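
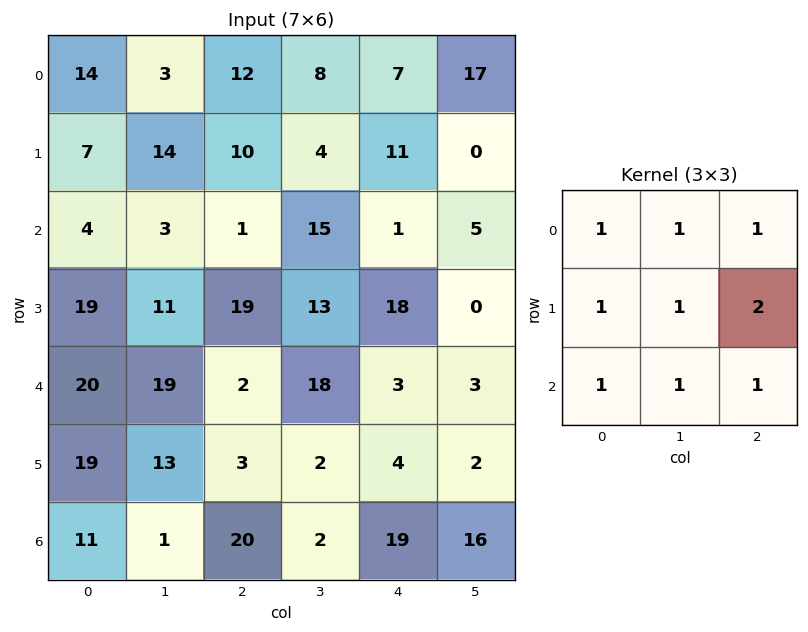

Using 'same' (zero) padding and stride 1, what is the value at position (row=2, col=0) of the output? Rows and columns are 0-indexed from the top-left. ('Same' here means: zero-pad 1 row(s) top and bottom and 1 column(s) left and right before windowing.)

The receptive field on the zero-padded input at this output position is [0 7 14 / 0 4 3 / 0 19 11]. Elementwise product with the kernel and sum: 0·1 + 7·1 + 14·1 + 0·1 + 4·1 + 3·2 + 0·1 + 19·1 + 11·1.

61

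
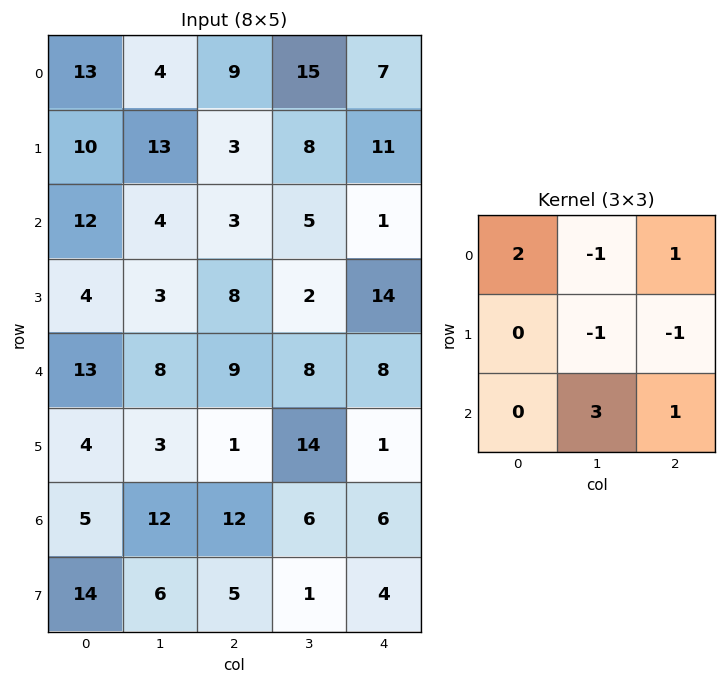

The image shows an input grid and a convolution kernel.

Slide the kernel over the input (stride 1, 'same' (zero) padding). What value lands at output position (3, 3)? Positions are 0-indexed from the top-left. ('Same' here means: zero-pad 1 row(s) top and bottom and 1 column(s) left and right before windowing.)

The receptive field on the zero-padded input at this output position is [3 5 1 / 8 2 14 / 9 8 8]. Elementwise product with the kernel and sum: 3·2 + 5·-1 + 1·1 + 2·-1 + 14·-1 + 8·3 + 8·1.

18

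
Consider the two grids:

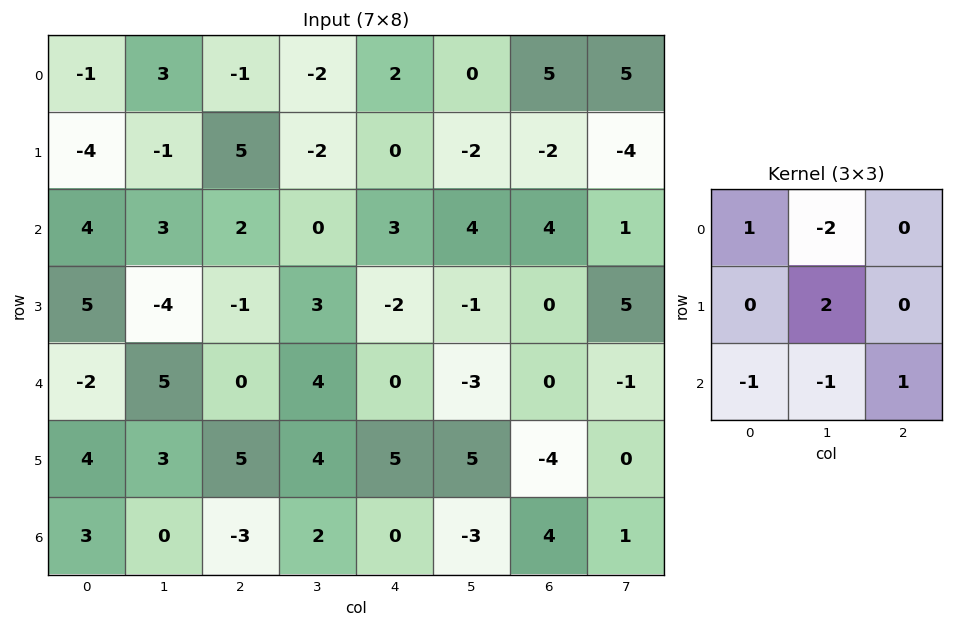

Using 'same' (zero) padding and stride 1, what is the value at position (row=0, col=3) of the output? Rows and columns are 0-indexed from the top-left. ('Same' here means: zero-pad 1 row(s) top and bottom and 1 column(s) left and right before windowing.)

-7

The receptive field on the zero-padded input at this output position is [0 0 0 / -1 -2 2 / 5 -2 0]. Elementwise product with the kernel and sum: 0·1 + 0·-2 + -2·2 + 5·-1 + -2·-1 + 0·1.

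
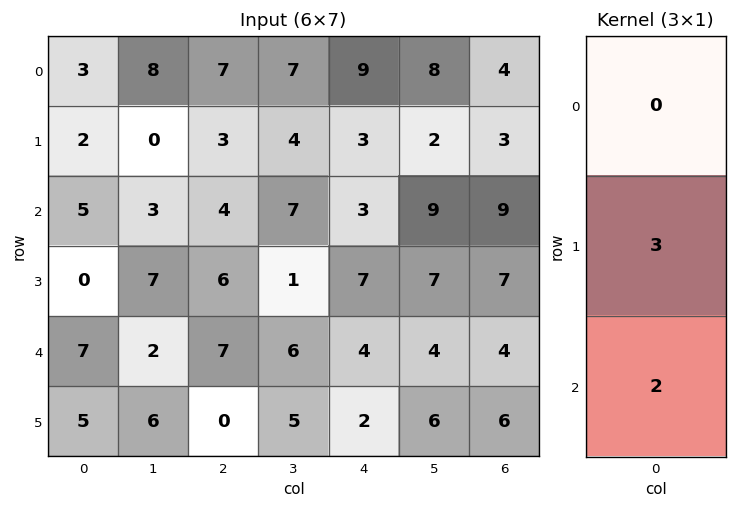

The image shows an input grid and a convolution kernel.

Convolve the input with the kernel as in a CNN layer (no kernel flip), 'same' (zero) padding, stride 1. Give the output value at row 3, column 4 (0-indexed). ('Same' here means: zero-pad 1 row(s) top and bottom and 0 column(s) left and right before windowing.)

29

The receptive field on the zero-padded input at this output position is [3 / 7 / 4]. Elementwise product with the kernel and sum: 7·3 + 4·2.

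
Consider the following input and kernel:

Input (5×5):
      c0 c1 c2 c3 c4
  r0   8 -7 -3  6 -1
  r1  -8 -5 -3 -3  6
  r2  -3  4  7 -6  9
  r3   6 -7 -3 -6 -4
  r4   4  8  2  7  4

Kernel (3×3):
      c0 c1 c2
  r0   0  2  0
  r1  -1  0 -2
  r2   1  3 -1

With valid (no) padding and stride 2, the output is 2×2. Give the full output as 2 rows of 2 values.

2 -17
34 18

Output[0,0]: The receptive field on the input at this output position is [8 -7 -3 / -8 -5 -3 / -3 4 7]. Elementwise product with the kernel and sum: -7·2 + -8·-1 + -3·-2 + -3·1 + 4·3 + 7·-1.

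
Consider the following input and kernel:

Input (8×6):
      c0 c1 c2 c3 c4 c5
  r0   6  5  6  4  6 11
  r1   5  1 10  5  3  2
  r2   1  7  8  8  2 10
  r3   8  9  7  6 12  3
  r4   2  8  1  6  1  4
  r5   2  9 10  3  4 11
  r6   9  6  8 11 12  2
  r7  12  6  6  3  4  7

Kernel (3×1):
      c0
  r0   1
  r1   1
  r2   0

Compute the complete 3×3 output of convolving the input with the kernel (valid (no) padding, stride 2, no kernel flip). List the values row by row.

Output[0,0]: The receptive field on the input at this output position is [6 / 5 / 1]. Elementwise product with the kernel and sum: 6·1 + 5·1.
Output[0,1]: The receptive field on the input at this output position is [6 / 10 / 8]. Elementwise product with the kernel and sum: 6·1 + 10·1.

11 16 9
9 15 14
4 11 5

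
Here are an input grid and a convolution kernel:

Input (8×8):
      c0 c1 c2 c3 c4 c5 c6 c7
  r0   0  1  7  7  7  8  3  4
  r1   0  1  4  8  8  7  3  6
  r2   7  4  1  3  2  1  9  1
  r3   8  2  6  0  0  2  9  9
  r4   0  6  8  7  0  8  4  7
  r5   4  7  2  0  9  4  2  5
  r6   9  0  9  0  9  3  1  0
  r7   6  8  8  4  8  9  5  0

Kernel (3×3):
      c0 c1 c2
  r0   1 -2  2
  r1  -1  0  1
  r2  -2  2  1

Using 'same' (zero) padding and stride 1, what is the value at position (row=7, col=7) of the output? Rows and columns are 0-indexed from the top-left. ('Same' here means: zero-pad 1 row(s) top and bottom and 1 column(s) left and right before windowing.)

-4

The receptive field on the zero-padded input at this output position is [1 0 0 / 5 0 0 / 0 0 0]. Elementwise product with the kernel and sum: 1·1 + 0·-2 + 0·2 + 5·-1 + 0·1 + 0·-2 + 0·2 + 0·1.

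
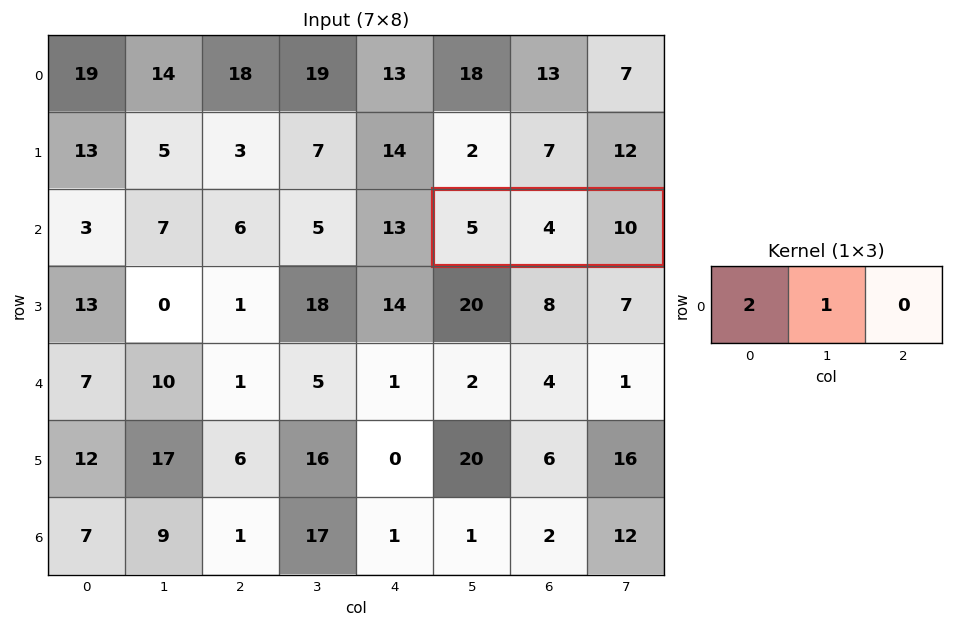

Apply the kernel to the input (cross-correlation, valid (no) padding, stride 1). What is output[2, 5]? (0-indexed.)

The receptive field on the input at this output position is [5 4 10]. Elementwise product with the kernel and sum: 5·2 + 4·1.

14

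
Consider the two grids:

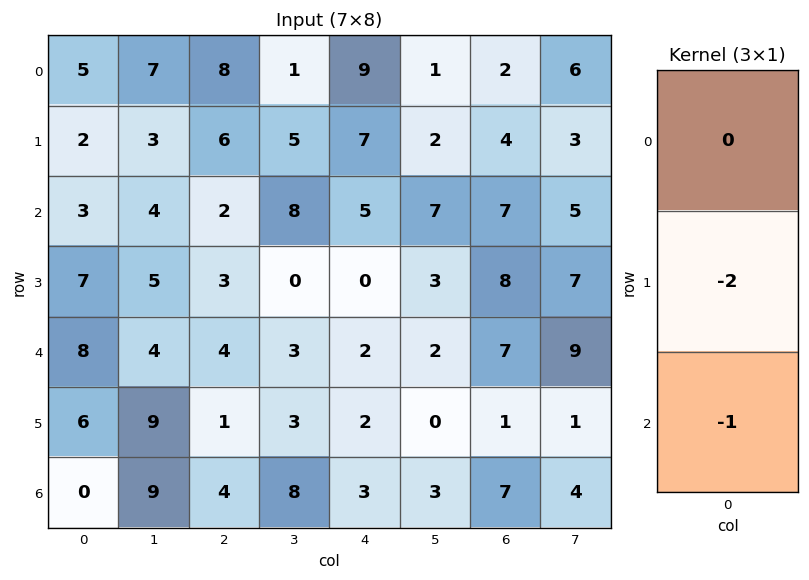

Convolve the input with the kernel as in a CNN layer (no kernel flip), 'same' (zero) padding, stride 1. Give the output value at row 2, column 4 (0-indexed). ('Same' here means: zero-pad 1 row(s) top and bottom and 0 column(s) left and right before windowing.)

-10

The receptive field on the zero-padded input at this output position is [7 / 5 / 0]. Elementwise product with the kernel and sum: 5·-2 + 0·-1.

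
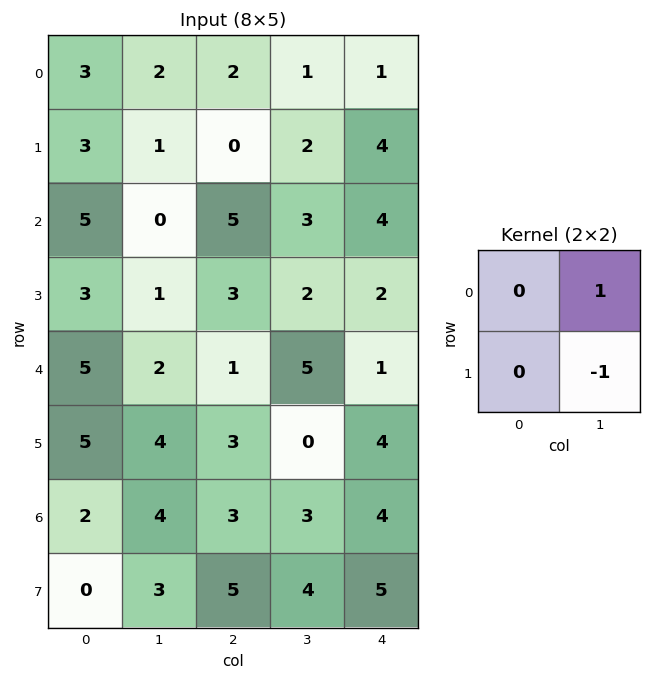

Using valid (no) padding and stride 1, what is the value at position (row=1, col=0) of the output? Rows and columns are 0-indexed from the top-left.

1

The receptive field on the input at this output position is [3 1 / 5 0]. Elementwise product with the kernel and sum: 1·1 + 0·-1.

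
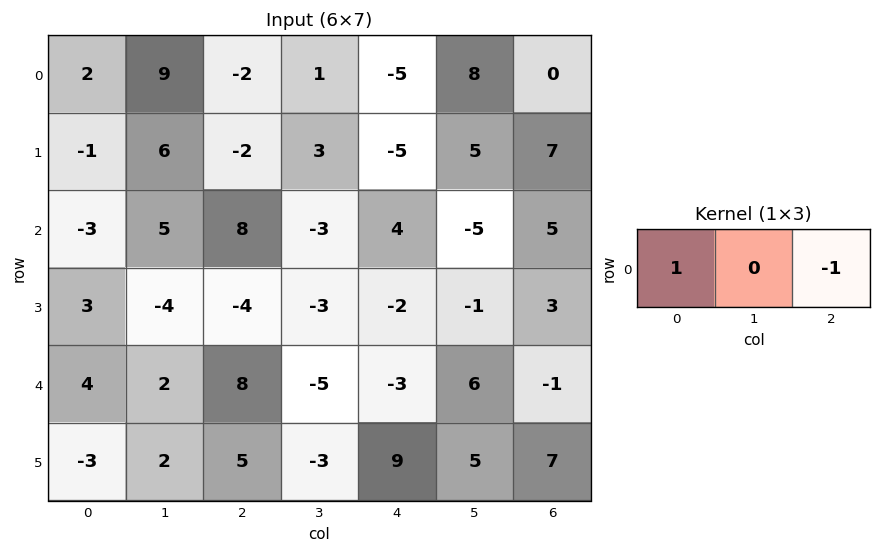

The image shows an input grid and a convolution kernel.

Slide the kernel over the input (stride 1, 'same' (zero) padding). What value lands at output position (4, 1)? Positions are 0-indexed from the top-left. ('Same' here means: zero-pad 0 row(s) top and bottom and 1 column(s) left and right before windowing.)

-4

The receptive field on the zero-padded input at this output position is [4 2 8]. Elementwise product with the kernel and sum: 4·1 + 8·-1.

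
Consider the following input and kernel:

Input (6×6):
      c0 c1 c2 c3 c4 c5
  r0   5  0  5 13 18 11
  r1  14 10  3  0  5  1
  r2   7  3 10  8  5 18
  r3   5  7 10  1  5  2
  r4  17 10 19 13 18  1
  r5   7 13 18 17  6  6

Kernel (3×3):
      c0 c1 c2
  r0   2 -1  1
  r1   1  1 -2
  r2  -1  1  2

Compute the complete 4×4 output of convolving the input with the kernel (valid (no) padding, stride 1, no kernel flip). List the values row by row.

49 44 16 55
33 19 20 -19
44 54 48 38
44 47 31 29

Output[0,0]: The receptive field on the input at this output position is [5 0 5 / 14 10 3 / 7 3 10]. Elementwise product with the kernel and sum: 5·2 + 0·-1 + 5·1 + 14·1 + 10·1 + 3·-2 + 7·-1 + 3·1 + 10·2.
Output[0,1]: The receptive field on the input at this output position is [0 5 13 / 10 3 0 / 3 10 8]. Elementwise product with the kernel and sum: 0·2 + 5·-1 + 13·1 + 10·1 + 3·1 + 0·-2 + 3·-1 + 10·1 + 8·2.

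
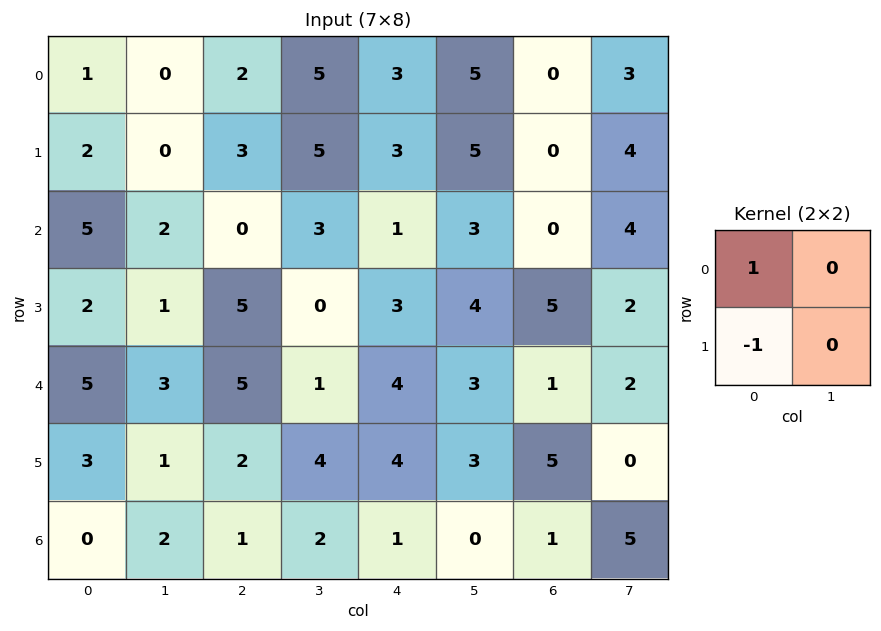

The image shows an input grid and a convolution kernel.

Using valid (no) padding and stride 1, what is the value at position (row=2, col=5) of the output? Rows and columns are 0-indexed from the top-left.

The receptive field on the input at this output position is [3 0 / 4 5]. Elementwise product with the kernel and sum: 3·1 + 4·-1.

-1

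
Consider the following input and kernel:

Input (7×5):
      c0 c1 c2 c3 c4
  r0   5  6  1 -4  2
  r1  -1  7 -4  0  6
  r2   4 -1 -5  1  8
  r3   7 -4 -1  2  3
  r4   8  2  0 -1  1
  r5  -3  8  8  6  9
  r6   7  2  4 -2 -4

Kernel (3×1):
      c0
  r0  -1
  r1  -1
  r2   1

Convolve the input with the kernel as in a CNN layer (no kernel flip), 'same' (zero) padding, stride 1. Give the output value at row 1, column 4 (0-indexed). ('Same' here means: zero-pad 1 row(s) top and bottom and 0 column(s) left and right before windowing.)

The receptive field on the zero-padded input at this output position is [2 / 6 / 8]. Elementwise product with the kernel and sum: 2·-1 + 6·-1 + 8·1.

0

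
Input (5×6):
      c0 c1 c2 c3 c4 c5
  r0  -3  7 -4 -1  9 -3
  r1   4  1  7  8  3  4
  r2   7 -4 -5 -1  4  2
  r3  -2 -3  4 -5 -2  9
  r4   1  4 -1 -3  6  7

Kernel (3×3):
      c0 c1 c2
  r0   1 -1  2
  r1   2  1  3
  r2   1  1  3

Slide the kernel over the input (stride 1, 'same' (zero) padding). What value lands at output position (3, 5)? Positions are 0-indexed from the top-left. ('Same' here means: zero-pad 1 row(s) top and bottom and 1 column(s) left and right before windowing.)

20

The receptive field on the zero-padded input at this output position is [4 2 0 / -2 9 0 / 6 7 0]. Elementwise product with the kernel and sum: 4·1 + 2·-1 + 0·2 + -2·2 + 9·1 + 0·3 + 6·1 + 7·1 + 0·3.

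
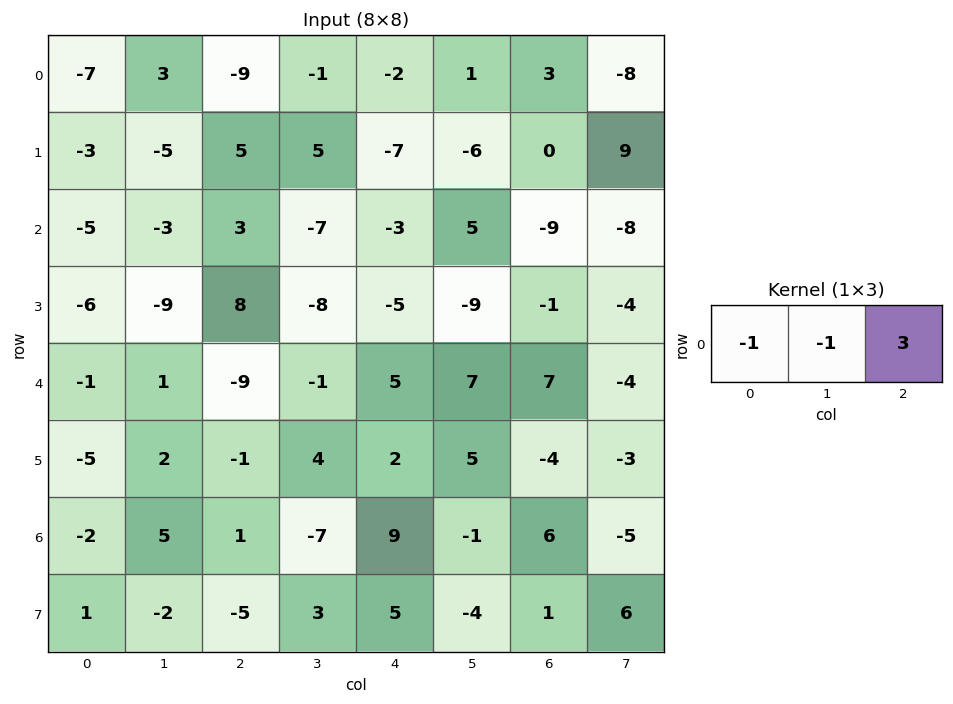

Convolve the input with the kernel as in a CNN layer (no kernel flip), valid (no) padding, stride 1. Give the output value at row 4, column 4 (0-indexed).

The receptive field on the input at this output position is [5 7 7]. Elementwise product with the kernel and sum: 5·-1 + 7·-1 + 7·3.

9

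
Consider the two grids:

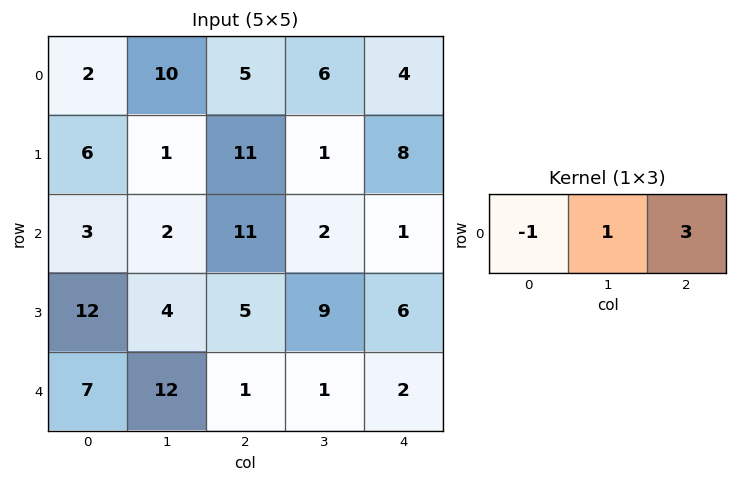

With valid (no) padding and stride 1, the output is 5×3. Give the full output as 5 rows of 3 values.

23 13 13
28 13 14
32 15 -6
7 28 22
8 -8 6

Output[0,0]: The receptive field on the input at this output position is [2 10 5]. Elementwise product with the kernel and sum: 2·-1 + 10·1 + 5·3.
Output[0,1]: The receptive field on the input at this output position is [10 5 6]. Elementwise product with the kernel and sum: 10·-1 + 5·1 + 6·3.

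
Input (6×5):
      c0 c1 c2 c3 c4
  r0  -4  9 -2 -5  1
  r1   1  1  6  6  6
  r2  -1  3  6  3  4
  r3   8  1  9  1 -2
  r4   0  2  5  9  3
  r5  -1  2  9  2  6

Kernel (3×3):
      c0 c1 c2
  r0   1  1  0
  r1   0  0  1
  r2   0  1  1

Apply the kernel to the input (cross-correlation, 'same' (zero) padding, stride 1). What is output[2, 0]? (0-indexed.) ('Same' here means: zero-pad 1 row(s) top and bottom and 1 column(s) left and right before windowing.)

The receptive field on the zero-padded input at this output position is [0 1 1 / 0 -1 3 / 0 8 1]. Elementwise product with the kernel and sum: 0·1 + 1·1 + 3·1 + 8·1 + 1·1.

13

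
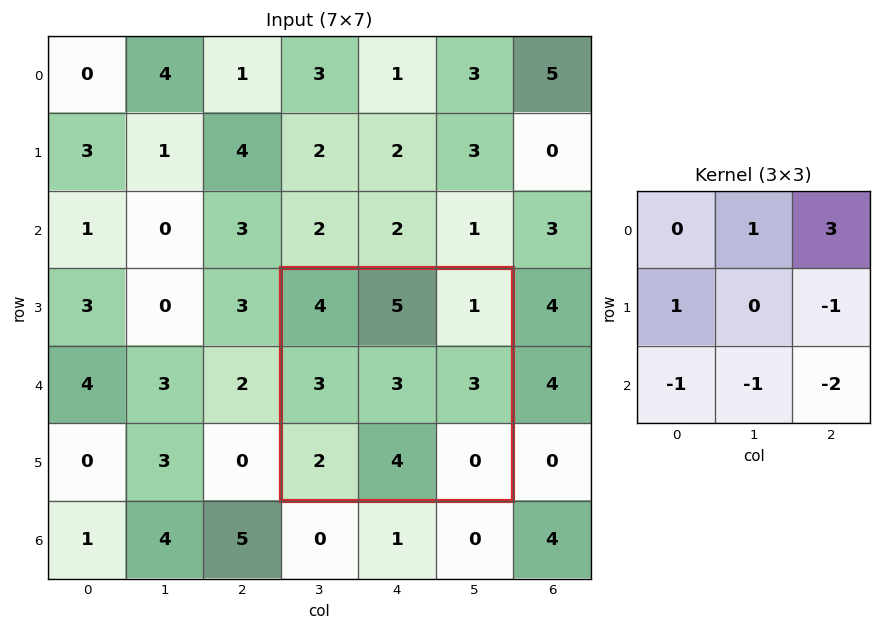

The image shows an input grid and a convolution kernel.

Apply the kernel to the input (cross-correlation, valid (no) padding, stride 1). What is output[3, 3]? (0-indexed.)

The receptive field on the input at this output position is [4 5 1 / 3 3 3 / 2 4 0]. Elementwise product with the kernel and sum: 5·1 + 1·3 + 3·1 + 3·-1 + 2·-1 + 4·-1 + 0·-2.

2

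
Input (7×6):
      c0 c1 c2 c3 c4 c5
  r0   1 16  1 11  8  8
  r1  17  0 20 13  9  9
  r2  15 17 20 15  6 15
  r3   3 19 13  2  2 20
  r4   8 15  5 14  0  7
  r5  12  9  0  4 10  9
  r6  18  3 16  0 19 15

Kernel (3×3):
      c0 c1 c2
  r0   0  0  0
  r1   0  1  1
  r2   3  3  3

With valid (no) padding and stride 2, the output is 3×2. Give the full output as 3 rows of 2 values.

Output[0,0]: The receptive field on the input at this output position is [1 16 1 / 17 0 20 / 15 17 20]. Elementwise product with the kernel and sum: 0·1 + 20·1 + 15·3 + 17·3 + 20·3.

176 145
116 61
120 119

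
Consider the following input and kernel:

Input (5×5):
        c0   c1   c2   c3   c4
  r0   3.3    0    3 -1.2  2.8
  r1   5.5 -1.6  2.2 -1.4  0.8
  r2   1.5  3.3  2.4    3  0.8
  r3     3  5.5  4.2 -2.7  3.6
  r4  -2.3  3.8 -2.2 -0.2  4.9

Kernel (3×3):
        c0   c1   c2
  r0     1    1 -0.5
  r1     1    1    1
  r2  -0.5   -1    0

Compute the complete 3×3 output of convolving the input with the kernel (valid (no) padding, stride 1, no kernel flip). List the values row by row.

3.85 -1.25 -2.2
3 3.05 7.2
13.65 11.5 11.4

Output[0,0]: The receptive field on the input at this output position is [3.3 0 3 / 5.5 -1.6 2.2 / 1.5 3.3 2.4]. Elementwise product with the kernel and sum: 3.3·1 + 0·1 + 3·-0.5 + 5.5·1 + -1.6·1 + 2.2·1 + 1.5·-0.5 + 3.3·-1.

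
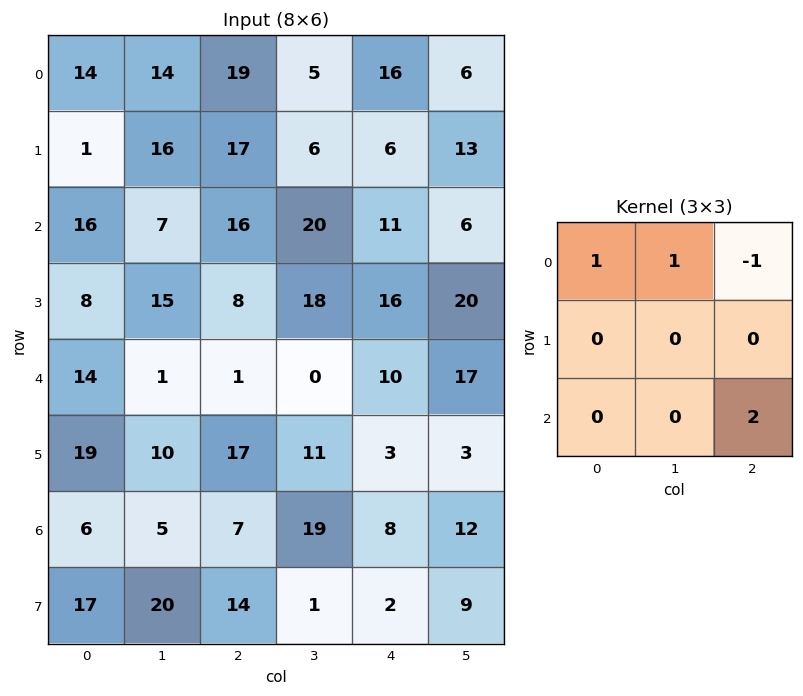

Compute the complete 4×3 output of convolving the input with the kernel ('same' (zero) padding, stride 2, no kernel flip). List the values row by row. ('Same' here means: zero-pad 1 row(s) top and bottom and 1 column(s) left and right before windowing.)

32 12 26
15 63 39
13 27 20
49 18 29

Output[0,0]: The receptive field on the zero-padded input at this output position is [0 0 0 / 0 14 14 / 0 1 16]. Elementwise product with the kernel and sum: 0·1 + 0·1 + 0·-1 + 16·2.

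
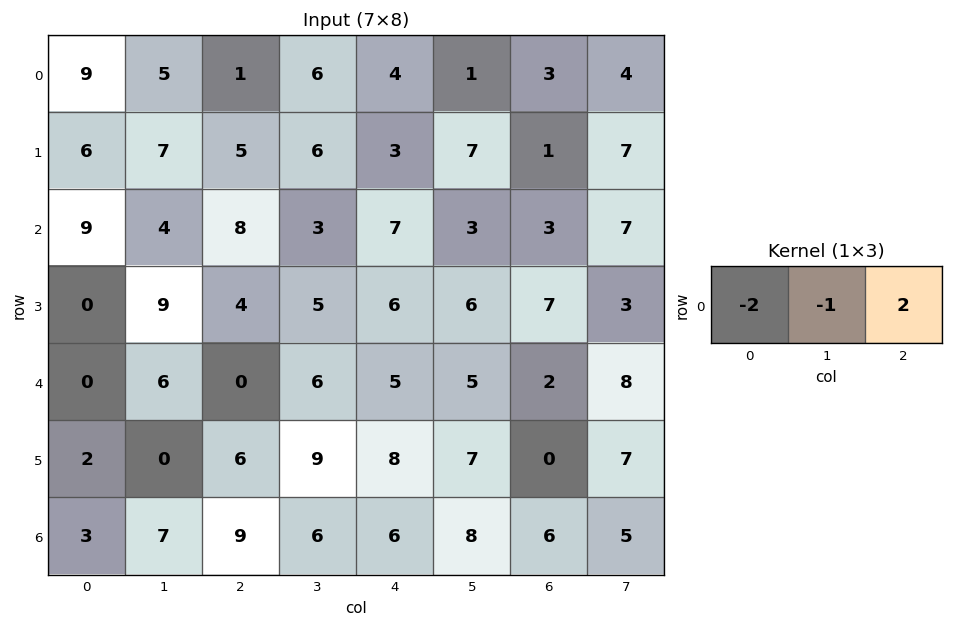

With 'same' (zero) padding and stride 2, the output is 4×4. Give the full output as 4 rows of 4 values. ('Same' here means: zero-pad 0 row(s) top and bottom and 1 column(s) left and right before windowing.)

1 1 -14 3
-1 -10 -7 5
12 0 -7 4
11 -11 -2 -12

Output[0,0]: The receptive field on the zero-padded input at this output position is [0 9 5]. Elementwise product with the kernel and sum: 0·-2 + 9·-1 + 5·2.
Output[0,1]: The receptive field on the zero-padded input at this output position is [5 1 6]. Elementwise product with the kernel and sum: 5·-2 + 1·-1 + 6·2.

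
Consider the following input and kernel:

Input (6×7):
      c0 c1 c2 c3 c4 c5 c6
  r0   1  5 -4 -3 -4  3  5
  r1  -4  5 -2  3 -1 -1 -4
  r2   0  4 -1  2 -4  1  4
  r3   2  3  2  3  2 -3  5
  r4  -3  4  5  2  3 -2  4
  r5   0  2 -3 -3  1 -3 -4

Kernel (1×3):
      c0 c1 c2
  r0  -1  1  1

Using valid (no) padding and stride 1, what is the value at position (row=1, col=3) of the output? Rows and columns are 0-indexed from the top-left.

-5

The receptive field on the input at this output position is [3 -1 -1]. Elementwise product with the kernel and sum: 3·-1 + -1·1 + -1·1.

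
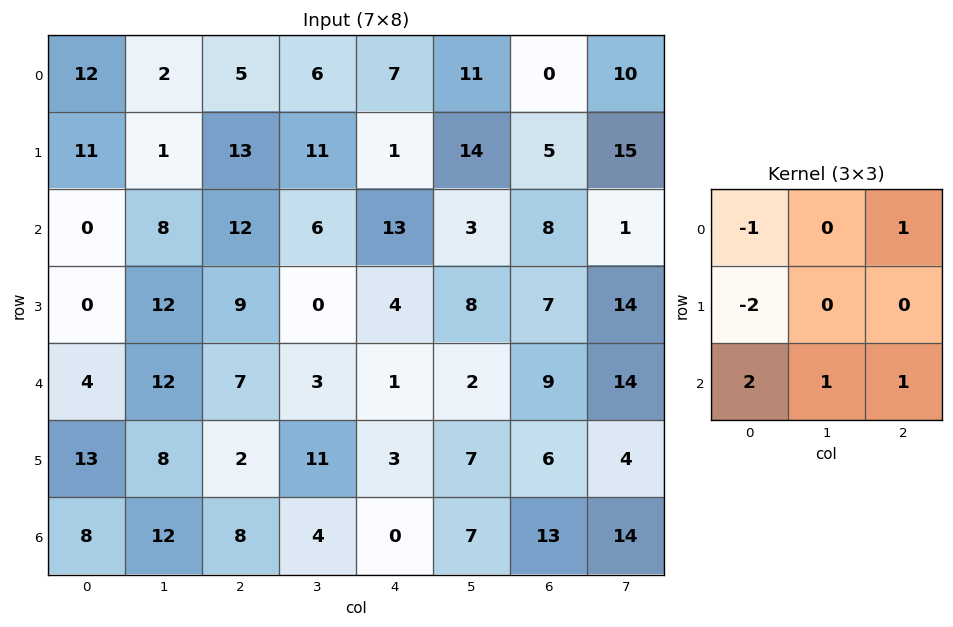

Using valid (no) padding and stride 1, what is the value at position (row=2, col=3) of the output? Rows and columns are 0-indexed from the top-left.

The receptive field on the input at this output position is [6 13 3 / 0 4 8 / 3 1 2]. Elementwise product with the kernel and sum: 6·-1 + 3·1 + 0·-2 + 3·2 + 1·1 + 2·1.

6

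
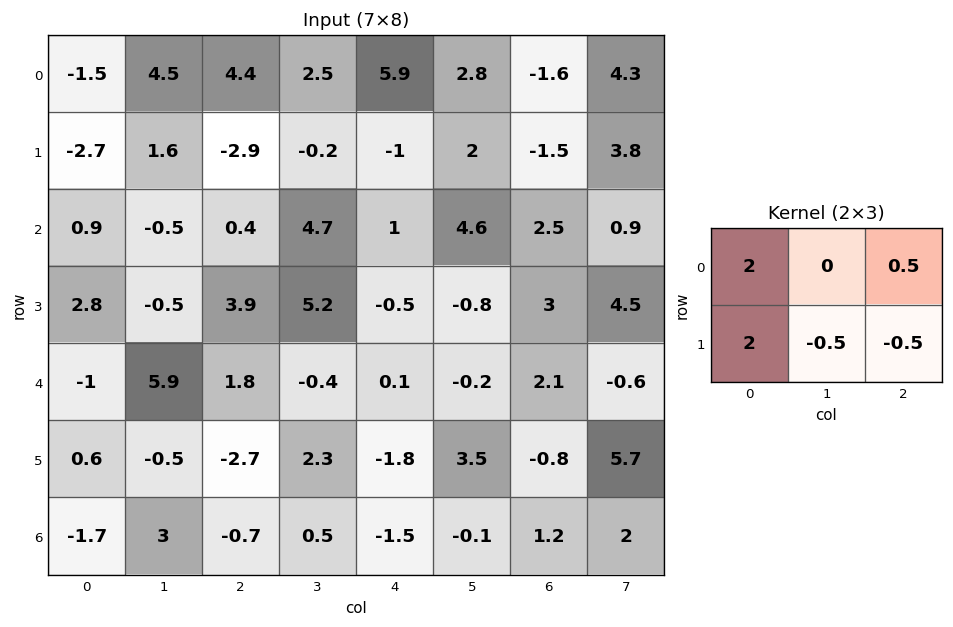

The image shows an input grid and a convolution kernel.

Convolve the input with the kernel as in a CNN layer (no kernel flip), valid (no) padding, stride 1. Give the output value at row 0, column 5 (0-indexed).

The receptive field on the input at this output position is [2.8 -1.6 4.3 / 2 -1.5 3.8]. Elementwise product with the kernel and sum: 2.8·2 + 4.3·0.5 + 2·2 + -1.5·-0.5 + 3.8·-0.5.

10.6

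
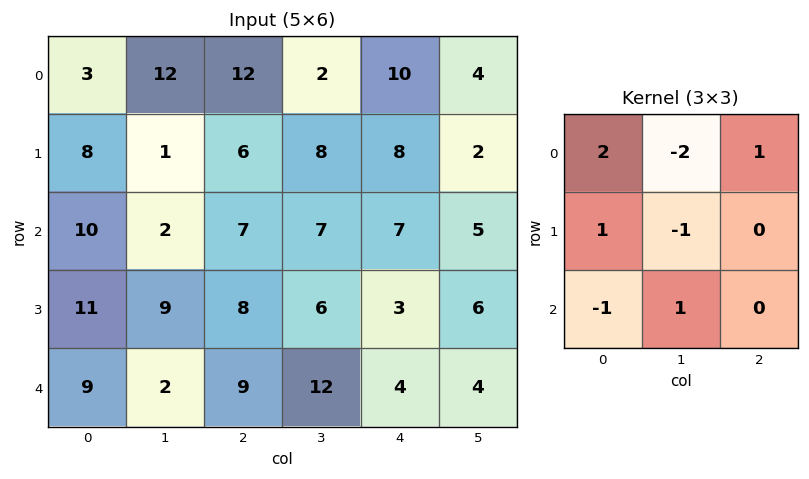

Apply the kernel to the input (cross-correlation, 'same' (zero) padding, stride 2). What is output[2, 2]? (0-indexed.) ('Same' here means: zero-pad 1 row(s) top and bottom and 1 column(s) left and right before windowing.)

20

The receptive field on the zero-padded input at this output position is [6 3 6 / 12 4 4 / 0 0 0]. Elementwise product with the kernel and sum: 6·2 + 3·-2 + 6·1 + 12·1 + 4·-1 + 0·-1 + 0·1.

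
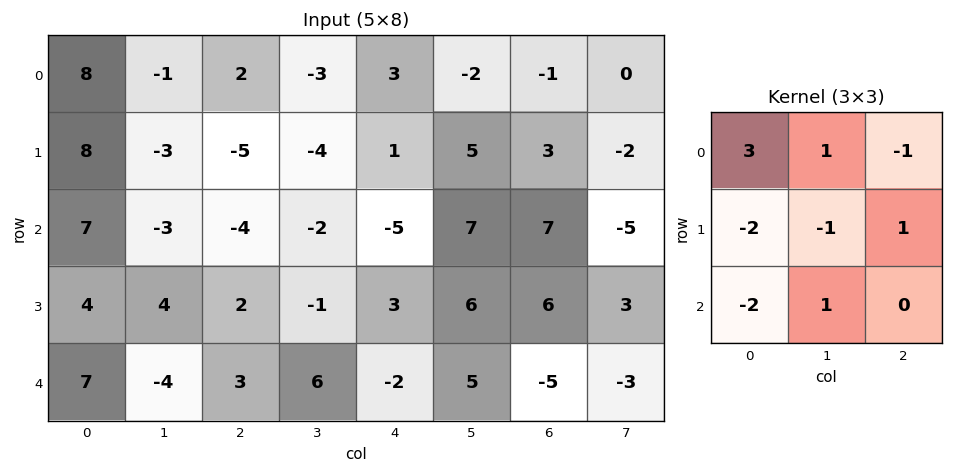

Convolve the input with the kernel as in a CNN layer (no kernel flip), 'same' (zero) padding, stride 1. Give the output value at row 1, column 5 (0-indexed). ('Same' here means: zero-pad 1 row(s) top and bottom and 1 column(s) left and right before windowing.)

21

The receptive field on the zero-padded input at this output position is [3 -2 -1 / 1 5 3 / -5 7 7]. Elementwise product with the kernel and sum: 3·3 + -2·1 + -1·-1 + 1·-2 + 5·-1 + 3·1 + -5·-2 + 7·1.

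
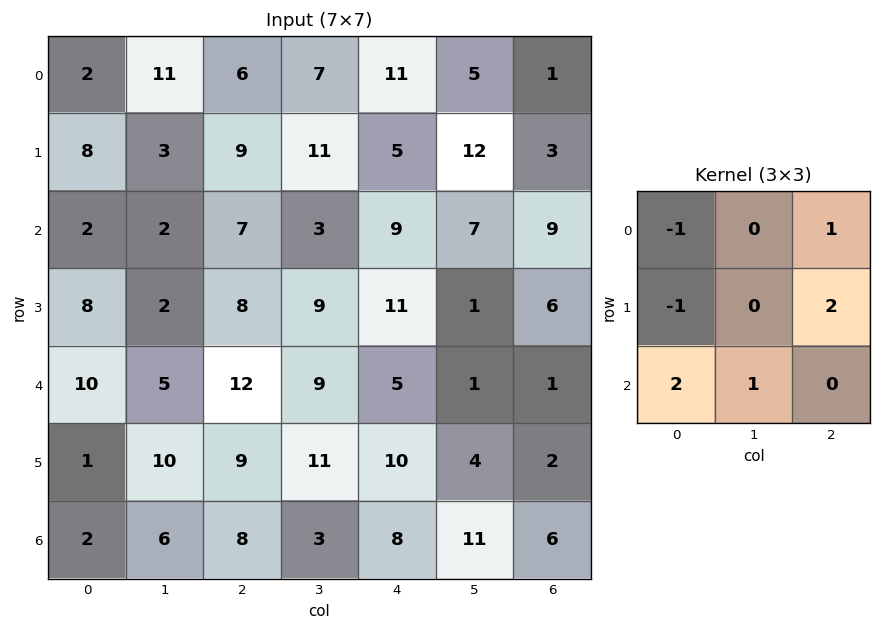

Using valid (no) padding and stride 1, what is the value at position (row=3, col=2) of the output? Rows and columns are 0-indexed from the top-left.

30

The receptive field on the input at this output position is [8 9 11 / 12 9 5 / 9 11 10]. Elementwise product with the kernel and sum: 8·-1 + 11·1 + 12·-1 + 5·2 + 9·2 + 11·1.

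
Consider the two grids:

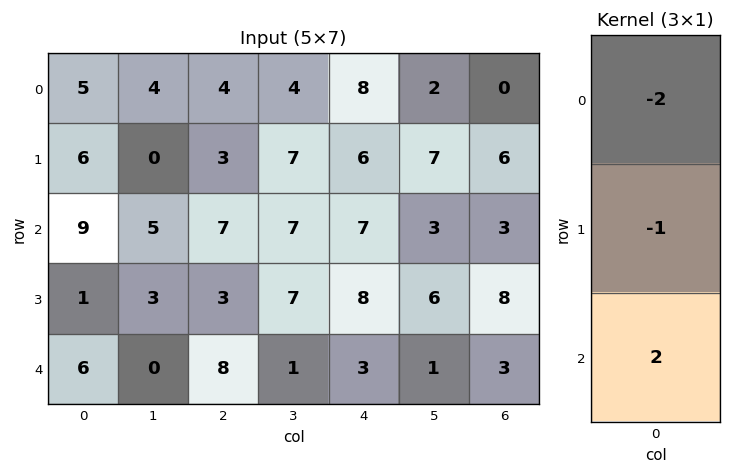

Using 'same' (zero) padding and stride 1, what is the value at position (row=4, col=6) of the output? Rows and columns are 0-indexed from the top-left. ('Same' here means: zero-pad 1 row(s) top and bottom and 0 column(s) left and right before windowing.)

-19

The receptive field on the zero-padded input at this output position is [8 / 3 / 0]. Elementwise product with the kernel and sum: 8·-2 + 3·-1 + 0·2.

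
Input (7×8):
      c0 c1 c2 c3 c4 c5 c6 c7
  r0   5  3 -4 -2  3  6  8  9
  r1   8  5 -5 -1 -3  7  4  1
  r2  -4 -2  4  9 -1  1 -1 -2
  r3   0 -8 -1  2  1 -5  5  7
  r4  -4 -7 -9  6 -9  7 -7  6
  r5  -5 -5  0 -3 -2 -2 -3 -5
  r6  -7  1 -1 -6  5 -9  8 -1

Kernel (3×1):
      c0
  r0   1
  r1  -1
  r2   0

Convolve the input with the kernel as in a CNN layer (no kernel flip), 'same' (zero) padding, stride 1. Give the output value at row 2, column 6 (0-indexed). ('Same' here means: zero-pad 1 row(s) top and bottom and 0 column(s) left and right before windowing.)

The receptive field on the zero-padded input at this output position is [4 / -1 / 5]. Elementwise product with the kernel and sum: 4·1 + -1·-1.

5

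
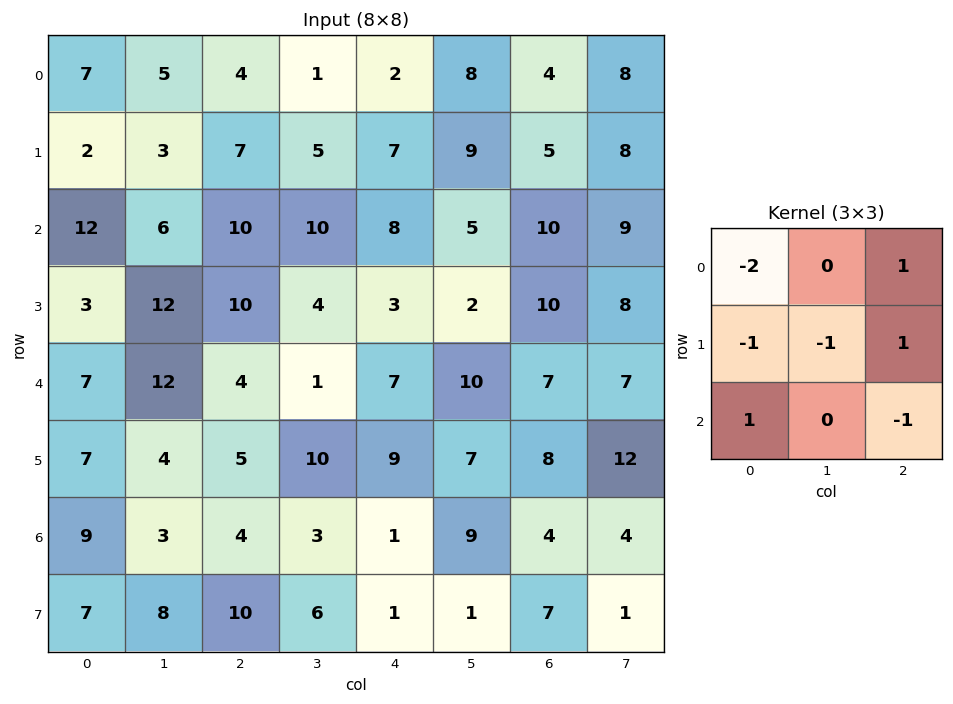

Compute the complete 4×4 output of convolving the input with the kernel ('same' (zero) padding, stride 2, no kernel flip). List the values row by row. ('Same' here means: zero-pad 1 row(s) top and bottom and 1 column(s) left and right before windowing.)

-5 -10 1 -3
-15 1 -12 -22
13 -41 -1 -11
-10 0 -3 -11

Output[0,0]: The receptive field on the zero-padded input at this output position is [0 0 0 / 0 7 5 / 0 2 3]. Elementwise product with the kernel and sum: 0·-2 + 0·1 + 0·-1 + 7·-1 + 5·1 + 0·1 + 3·-1.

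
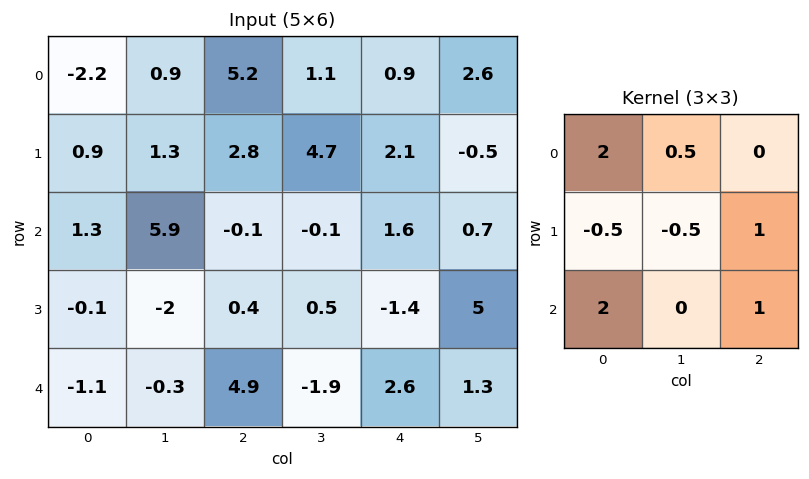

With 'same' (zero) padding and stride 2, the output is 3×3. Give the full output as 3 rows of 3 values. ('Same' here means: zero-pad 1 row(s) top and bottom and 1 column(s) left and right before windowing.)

Output[0,0]: The receptive field on the zero-padded input at this output position is [0 0 0 / 0 -2.2 0.9 / 0 0.9 1.3]. Elementwise product with the kernel and sum: 0·2 + 0·0.5 + 0·-0.5 + -2.2·-0.5 + 0.9·1 + 0·2 + 1.3·1.
Output[0,1]: The receptive field on the zero-padded input at this output position is [0 0 0 / 0.9 5.2 1.1 / 1.3 2.8 4.7]. Elementwise product with the kernel and sum: 0·2 + 0·0.5 + 0.9·-0.5 + 5.2·-0.5 + 1.1·1 + 1.3·2 + 4.7·1.

3.3 5.35 10.5
3.7 -2.5 16.4
0.2 -8 1.25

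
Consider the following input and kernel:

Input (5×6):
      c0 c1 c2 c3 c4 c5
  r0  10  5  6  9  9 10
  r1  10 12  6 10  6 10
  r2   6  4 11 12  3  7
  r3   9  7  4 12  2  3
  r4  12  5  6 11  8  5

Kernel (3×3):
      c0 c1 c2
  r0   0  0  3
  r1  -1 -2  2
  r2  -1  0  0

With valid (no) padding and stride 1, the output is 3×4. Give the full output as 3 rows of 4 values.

Output[0,0]: The receptive field on the input at this output position is [10 5 6 / 10 12 6 / 6 4 11]. Elementwise product with the kernel and sum: 6·3 + 10·-1 + 12·-2 + 6·2 + 6·-1.

-10 19 2 16
17 21 -15 14
6 40 -21 0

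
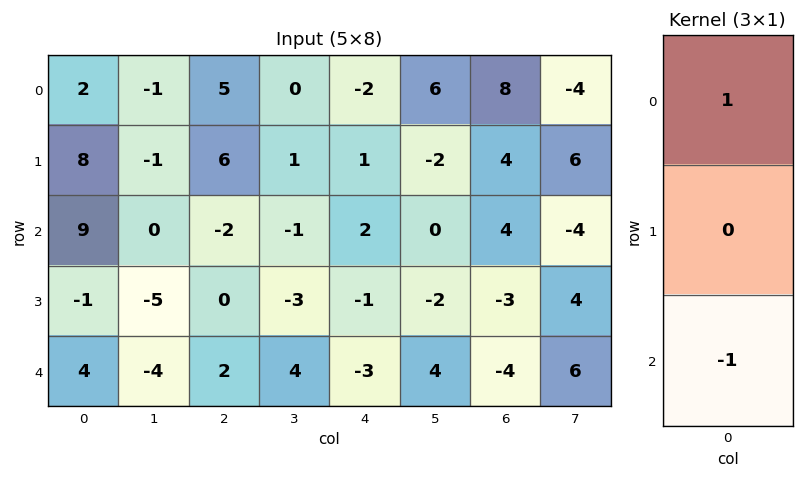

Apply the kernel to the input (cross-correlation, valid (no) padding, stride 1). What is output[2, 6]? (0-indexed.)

8

The receptive field on the input at this output position is [4 / -3 / -4]. Elementwise product with the kernel and sum: 4·1 + -4·-1.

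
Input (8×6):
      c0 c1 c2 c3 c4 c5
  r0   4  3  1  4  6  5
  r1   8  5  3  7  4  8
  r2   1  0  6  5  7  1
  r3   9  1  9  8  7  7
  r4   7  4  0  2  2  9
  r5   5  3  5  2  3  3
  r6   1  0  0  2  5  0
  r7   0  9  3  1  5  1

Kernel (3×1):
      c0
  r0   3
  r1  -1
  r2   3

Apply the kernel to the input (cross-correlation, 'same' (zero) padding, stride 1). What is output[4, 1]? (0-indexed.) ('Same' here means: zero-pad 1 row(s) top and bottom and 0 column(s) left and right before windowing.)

The receptive field on the zero-padded input at this output position is [1 / 4 / 3]. Elementwise product with the kernel and sum: 1·3 + 4·-1 + 3·3.

8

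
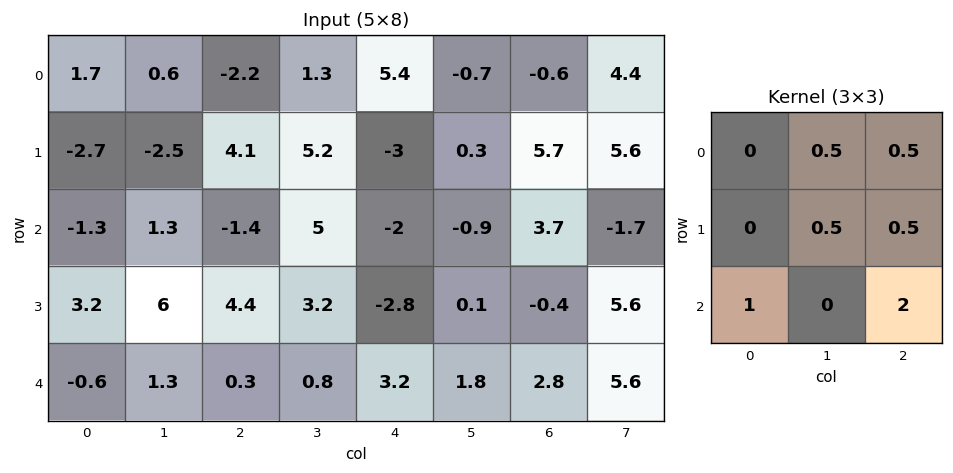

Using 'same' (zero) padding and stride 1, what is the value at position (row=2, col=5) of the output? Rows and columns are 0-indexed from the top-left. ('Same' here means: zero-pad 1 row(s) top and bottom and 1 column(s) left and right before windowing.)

0.8

The receptive field on the zero-padded input at this output position is [-3 0.3 5.7 / -2 -0.9 3.7 / -2.8 0.1 -0.4]. Elementwise product with the kernel and sum: 0.3·0.5 + 5.7·0.5 + -0.9·0.5 + 3.7·0.5 + -2.8·1 + -0.4·2.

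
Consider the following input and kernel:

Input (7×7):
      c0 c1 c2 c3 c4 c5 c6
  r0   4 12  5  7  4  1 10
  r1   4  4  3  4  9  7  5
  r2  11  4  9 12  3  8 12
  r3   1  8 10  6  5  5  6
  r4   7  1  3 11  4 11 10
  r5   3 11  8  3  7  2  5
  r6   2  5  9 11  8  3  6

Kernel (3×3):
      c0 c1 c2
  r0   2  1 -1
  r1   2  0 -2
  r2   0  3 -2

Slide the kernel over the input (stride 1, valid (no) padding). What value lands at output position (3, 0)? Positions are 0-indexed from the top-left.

The receptive field on the input at this output position is [1 8 10 / 7 1 3 / 3 11 8]. Elementwise product with the kernel and sum: 1·2 + 8·1 + 10·-1 + 7·2 + 3·-2 + 11·3 + 8·-2.

25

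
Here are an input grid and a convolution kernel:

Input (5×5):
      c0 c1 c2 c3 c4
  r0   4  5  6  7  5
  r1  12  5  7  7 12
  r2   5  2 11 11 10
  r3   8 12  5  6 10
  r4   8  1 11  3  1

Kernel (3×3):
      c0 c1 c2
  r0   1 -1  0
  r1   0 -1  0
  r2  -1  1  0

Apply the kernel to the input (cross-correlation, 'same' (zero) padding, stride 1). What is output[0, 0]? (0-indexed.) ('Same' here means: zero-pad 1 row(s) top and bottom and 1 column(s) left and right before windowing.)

The receptive field on the zero-padded input at this output position is [0 0 0 / 0 4 5 / 0 12 5]. Elementwise product with the kernel and sum: 0·1 + 0·-1 + 4·-1 + 0·-1 + 12·1.

8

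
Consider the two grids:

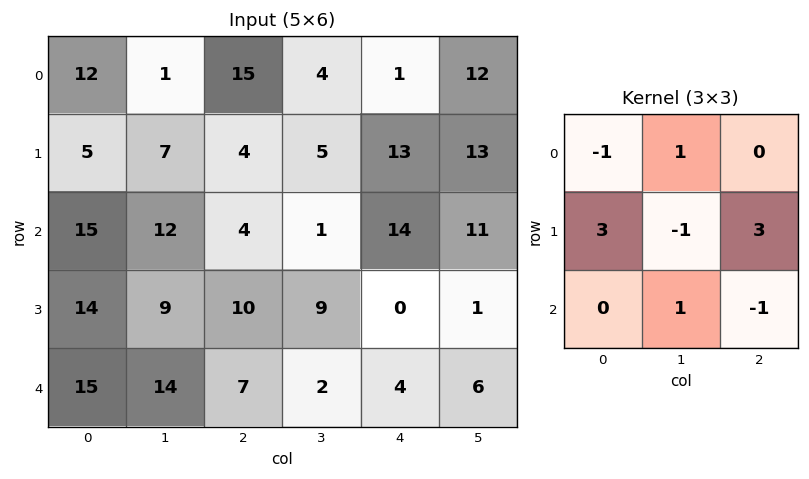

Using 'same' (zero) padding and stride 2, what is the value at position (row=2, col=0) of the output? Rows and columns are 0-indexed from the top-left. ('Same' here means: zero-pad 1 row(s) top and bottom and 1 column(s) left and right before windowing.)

41

The receptive field on the zero-padded input at this output position is [0 14 9 / 0 15 14 / 0 0 0]. Elementwise product with the kernel and sum: 0·-1 + 14·1 + 0·3 + 15·-1 + 14·3 + 0·1 + 0·-1.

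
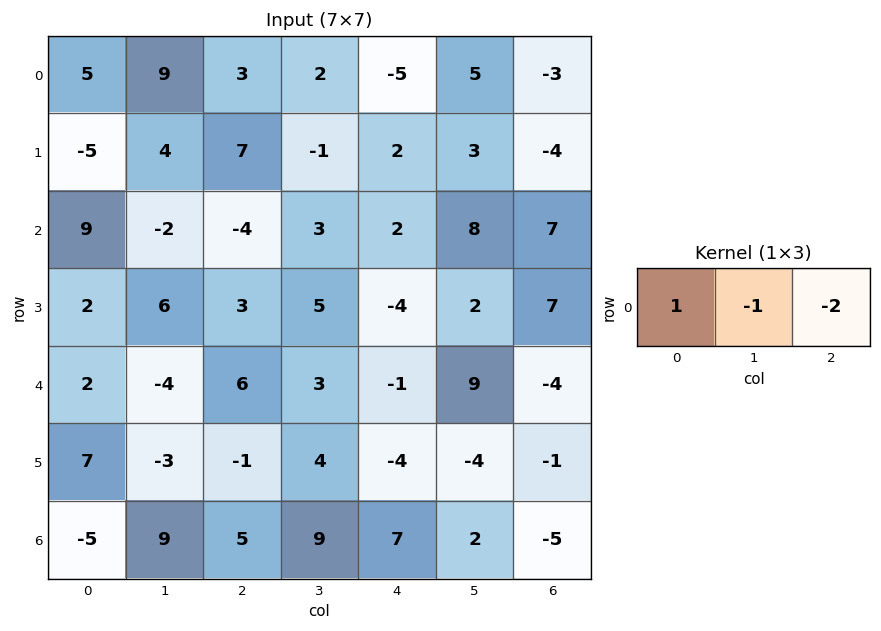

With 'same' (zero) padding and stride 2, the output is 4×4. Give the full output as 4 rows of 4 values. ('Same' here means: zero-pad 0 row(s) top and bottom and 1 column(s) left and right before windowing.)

Output[0,0]: The receptive field on the zero-padded input at this output position is [0 5 9]. Elementwise product with the kernel and sum: 0·1 + 5·-1 + 9·-2.
Output[0,1]: The receptive field on the zero-padded input at this output position is [9 3 2]. Elementwise product with the kernel and sum: 9·1 + 3·-1 + 2·-2.

-23 2 -3 8
-5 -4 -15 1
6 -16 -14 13
-13 -14 -2 7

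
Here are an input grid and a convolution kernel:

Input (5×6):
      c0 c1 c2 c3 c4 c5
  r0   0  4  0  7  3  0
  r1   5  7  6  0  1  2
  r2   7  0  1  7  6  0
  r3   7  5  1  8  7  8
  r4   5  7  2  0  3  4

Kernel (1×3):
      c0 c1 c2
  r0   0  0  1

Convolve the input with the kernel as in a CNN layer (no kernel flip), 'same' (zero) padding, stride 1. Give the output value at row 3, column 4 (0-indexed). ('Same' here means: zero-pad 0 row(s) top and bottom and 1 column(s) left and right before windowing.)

The receptive field on the zero-padded input at this output position is [8 7 8]. Elementwise product with the kernel and sum: 8·1.

8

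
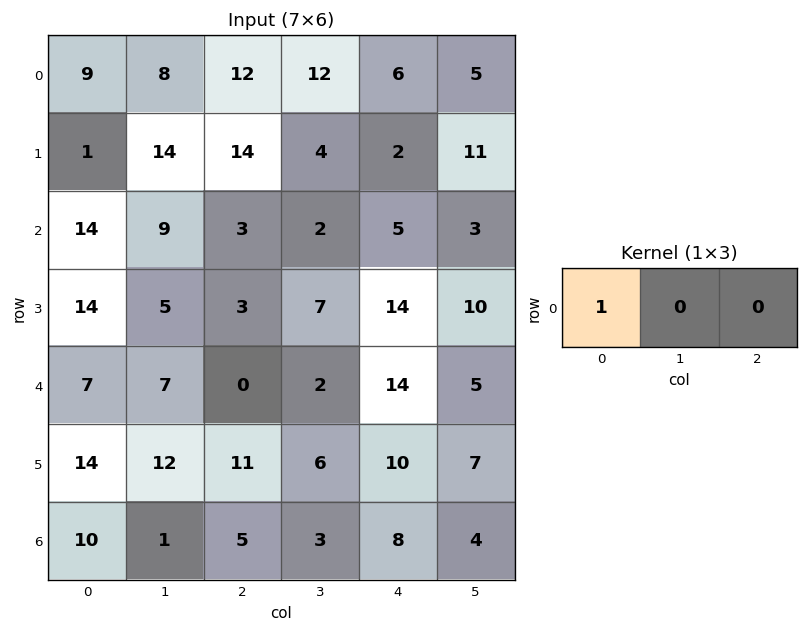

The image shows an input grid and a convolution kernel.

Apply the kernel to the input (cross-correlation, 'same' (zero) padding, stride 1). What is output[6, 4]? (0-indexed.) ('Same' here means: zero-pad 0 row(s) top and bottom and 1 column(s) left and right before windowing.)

The receptive field on the zero-padded input at this output position is [3 8 4]. Elementwise product with the kernel and sum: 3·1.

3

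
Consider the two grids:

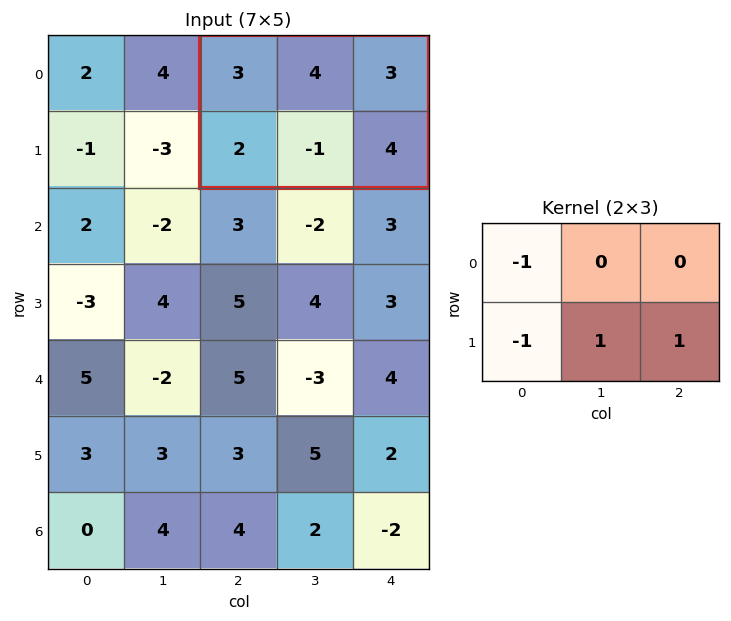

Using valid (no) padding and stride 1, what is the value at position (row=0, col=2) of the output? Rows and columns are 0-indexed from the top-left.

-2

The receptive field on the input at this output position is [3 4 3 / 2 -1 4]. Elementwise product with the kernel and sum: 3·-1 + 2·-1 + -1·1 + 4·1.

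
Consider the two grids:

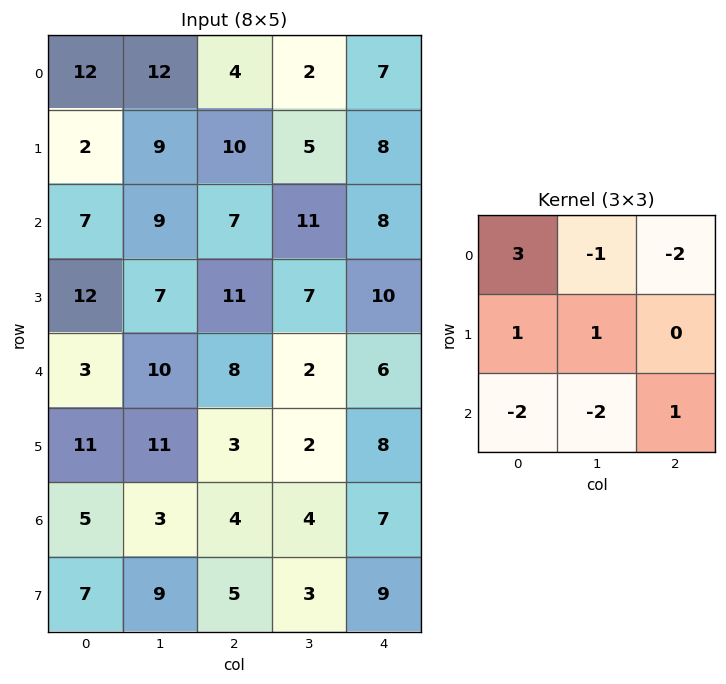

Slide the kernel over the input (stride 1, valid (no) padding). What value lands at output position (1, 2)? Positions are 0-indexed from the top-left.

1

The receptive field on the input at this output position is [10 5 8 / 7 11 8 / 11 7 10]. Elementwise product with the kernel and sum: 10·3 + 5·-1 + 8·-2 + 7·1 + 11·1 + 11·-2 + 7·-2 + 10·1.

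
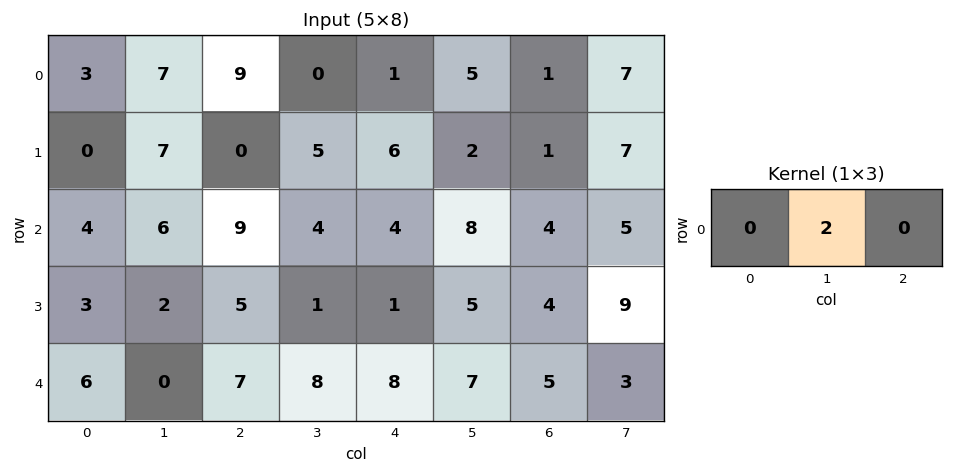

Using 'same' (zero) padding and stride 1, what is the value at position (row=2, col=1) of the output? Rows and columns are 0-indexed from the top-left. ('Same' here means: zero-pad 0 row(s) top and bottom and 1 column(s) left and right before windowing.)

12

The receptive field on the zero-padded input at this output position is [4 6 9]. Elementwise product with the kernel and sum: 6·2.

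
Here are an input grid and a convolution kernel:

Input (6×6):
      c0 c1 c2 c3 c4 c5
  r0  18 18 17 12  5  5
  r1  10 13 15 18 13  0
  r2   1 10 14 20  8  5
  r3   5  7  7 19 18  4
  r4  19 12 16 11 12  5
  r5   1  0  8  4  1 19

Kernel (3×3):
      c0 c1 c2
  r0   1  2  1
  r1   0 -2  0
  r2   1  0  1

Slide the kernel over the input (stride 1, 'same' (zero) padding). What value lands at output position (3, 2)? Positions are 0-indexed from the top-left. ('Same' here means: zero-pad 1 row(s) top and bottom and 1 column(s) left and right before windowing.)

The receptive field on the zero-padded input at this output position is [10 14 20 / 7 7 19 / 12 16 11]. Elementwise product with the kernel and sum: 10·1 + 14·2 + 20·1 + 7·-2 + 12·1 + 11·1.

67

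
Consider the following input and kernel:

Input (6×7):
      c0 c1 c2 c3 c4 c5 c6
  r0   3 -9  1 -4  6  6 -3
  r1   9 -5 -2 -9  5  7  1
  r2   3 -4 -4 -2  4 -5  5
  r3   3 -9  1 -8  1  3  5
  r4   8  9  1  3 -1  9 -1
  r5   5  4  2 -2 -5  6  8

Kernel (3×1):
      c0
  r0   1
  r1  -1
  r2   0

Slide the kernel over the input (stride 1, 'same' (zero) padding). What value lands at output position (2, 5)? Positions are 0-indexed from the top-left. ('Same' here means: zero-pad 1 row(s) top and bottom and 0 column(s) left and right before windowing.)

12

The receptive field on the zero-padded input at this output position is [7 / -5 / 3]. Elementwise product with the kernel and sum: 7·1 + -5·-1.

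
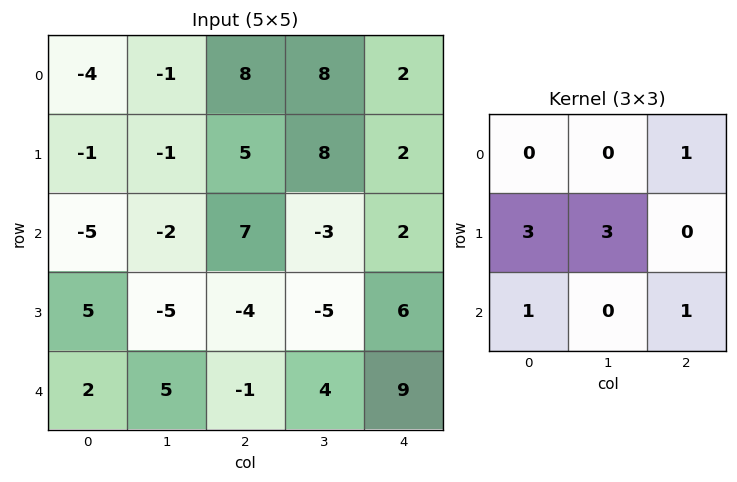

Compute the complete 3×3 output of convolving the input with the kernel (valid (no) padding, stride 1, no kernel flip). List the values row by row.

4 15 50
-15 13 16
8 -21 -17

Output[0,0]: The receptive field on the input at this output position is [-4 -1 8 / -1 -1 5 / -5 -2 7]. Elementwise product with the kernel and sum: 8·1 + -1·3 + -1·3 + -5·1 + 7·1.
Output[0,1]: The receptive field on the input at this output position is [-1 8 8 / -1 5 8 / -2 7 -3]. Elementwise product with the kernel and sum: 8·1 + -1·3 + 5·3 + -2·1 + -3·1.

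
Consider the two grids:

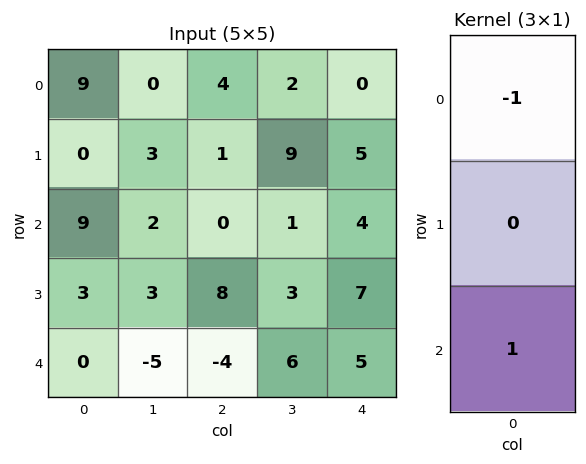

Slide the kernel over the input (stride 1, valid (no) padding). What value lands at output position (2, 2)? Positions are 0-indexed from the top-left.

The receptive field on the input at this output position is [0 / 8 / -4]. Elementwise product with the kernel and sum: 0·-1 + -4·1.

-4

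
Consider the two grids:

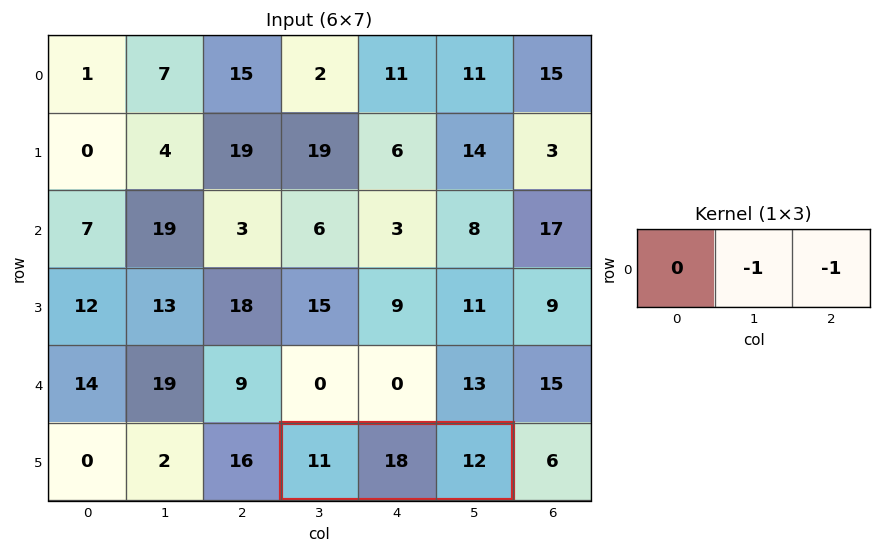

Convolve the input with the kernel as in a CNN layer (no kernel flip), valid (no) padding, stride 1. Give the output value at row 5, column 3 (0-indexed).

-30

The receptive field on the input at this output position is [11 18 12]. Elementwise product with the kernel and sum: 18·-1 + 12·-1.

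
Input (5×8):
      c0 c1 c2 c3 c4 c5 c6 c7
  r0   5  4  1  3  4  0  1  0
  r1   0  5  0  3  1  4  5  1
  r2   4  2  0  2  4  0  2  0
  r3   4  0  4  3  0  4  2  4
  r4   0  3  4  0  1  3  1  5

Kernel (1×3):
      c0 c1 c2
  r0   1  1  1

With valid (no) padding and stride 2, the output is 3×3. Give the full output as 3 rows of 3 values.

10 8 5
6 6 6
7 5 5

Output[0,0]: The receptive field on the input at this output position is [5 4 1]. Elementwise product with the kernel and sum: 5·1 + 4·1 + 1·1.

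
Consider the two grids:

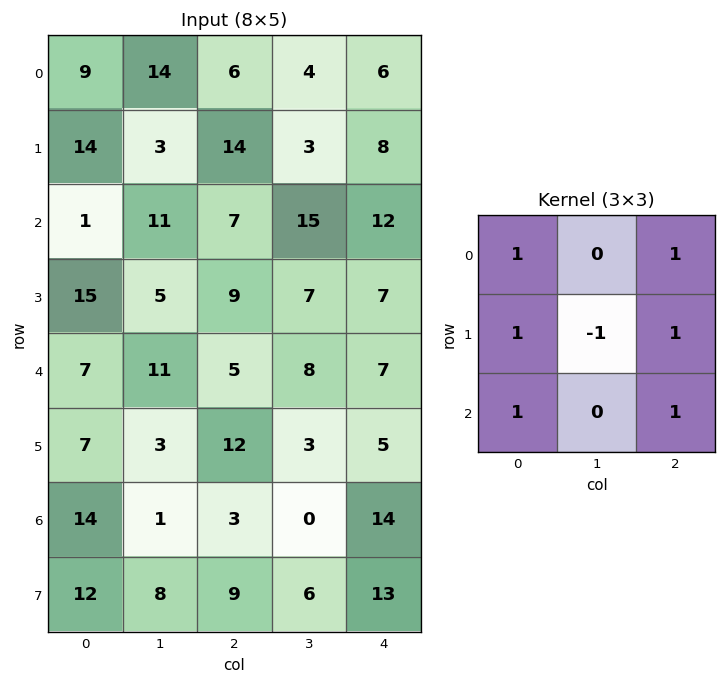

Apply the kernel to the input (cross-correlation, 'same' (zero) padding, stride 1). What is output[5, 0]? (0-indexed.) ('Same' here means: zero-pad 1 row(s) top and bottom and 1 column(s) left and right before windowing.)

8

The receptive field on the zero-padded input at this output position is [0 7 11 / 0 7 3 / 0 14 1]. Elementwise product with the kernel and sum: 0·1 + 11·1 + 0·1 + 7·-1 + 3·1 + 0·1 + 1·1.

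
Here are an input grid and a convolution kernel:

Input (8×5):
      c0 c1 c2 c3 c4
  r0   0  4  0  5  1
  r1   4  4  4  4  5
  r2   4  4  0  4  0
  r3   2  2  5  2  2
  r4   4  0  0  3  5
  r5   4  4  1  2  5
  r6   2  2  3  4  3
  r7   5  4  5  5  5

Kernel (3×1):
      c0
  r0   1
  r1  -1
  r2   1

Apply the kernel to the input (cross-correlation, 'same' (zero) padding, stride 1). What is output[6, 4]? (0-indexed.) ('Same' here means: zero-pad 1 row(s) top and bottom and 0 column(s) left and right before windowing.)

The receptive field on the zero-padded input at this output position is [5 / 3 / 5]. Elementwise product with the kernel and sum: 5·1 + 3·-1 + 5·1.

7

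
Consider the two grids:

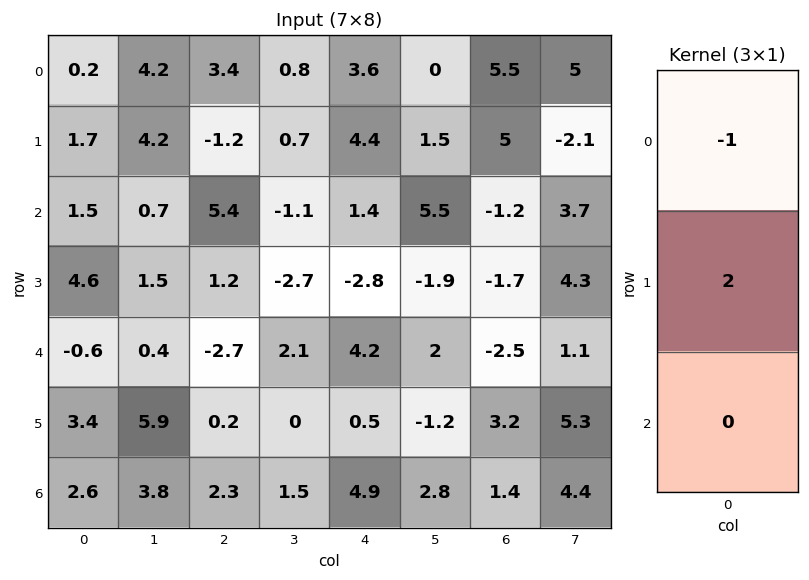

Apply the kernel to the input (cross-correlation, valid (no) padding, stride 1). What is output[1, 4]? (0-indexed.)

-1.6

The receptive field on the input at this output position is [4.4 / 1.4 / -2.8]. Elementwise product with the kernel and sum: 4.4·-1 + 1.4·2.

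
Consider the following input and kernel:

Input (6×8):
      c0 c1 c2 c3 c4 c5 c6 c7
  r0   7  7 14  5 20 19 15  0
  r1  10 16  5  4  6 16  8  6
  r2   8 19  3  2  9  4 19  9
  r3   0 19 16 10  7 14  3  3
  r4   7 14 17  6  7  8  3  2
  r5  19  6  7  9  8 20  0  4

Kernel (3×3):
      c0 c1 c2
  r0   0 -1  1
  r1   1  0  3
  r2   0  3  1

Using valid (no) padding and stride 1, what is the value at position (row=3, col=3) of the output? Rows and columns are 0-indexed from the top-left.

81

The receptive field on the input at this output position is [10 7 14 / 6 7 8 / 9 8 20]. Elementwise product with the kernel and sum: 7·-1 + 14·1 + 6·1 + 8·3 + 8·3 + 20·1.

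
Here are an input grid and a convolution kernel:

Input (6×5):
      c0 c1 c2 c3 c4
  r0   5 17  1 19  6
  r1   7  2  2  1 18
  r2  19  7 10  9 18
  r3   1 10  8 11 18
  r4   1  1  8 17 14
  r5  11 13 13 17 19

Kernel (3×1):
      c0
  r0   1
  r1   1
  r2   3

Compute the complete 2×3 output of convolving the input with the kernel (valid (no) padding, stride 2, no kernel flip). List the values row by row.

Output[0,0]: The receptive field on the input at this output position is [5 / 7 / 19]. Elementwise product with the kernel and sum: 5·1 + 7·1 + 19·3.
Output[0,1]: The receptive field on the input at this output position is [1 / 2 / 10]. Elementwise product with the kernel and sum: 1·1 + 2·1 + 10·3.

69 33 78
23 42 78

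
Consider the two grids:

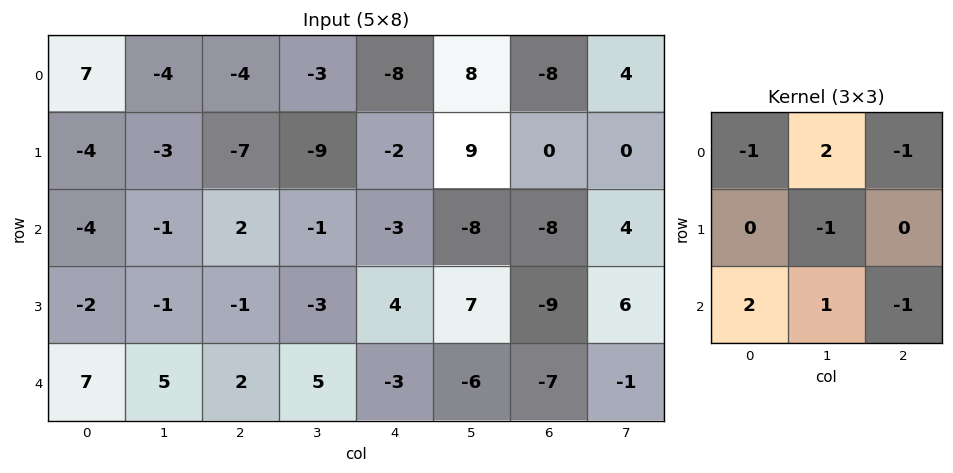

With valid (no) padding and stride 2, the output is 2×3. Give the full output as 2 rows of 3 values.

-19 21 17
18 14 -17

Output[0,0]: The receptive field on the input at this output position is [7 -4 -4 / -4 -3 -7 / -4 -1 2]. Elementwise product with the kernel and sum: 7·-1 + -4·2 + -4·-1 + -3·-1 + -4·2 + -1·1 + 2·-1.
Output[0,1]: The receptive field on the input at this output position is [-4 -3 -8 / -7 -9 -2 / 2 -1 -3]. Elementwise product with the kernel and sum: -4·-1 + -3·2 + -8·-1 + -9·-1 + 2·2 + -1·1 + -3·-1.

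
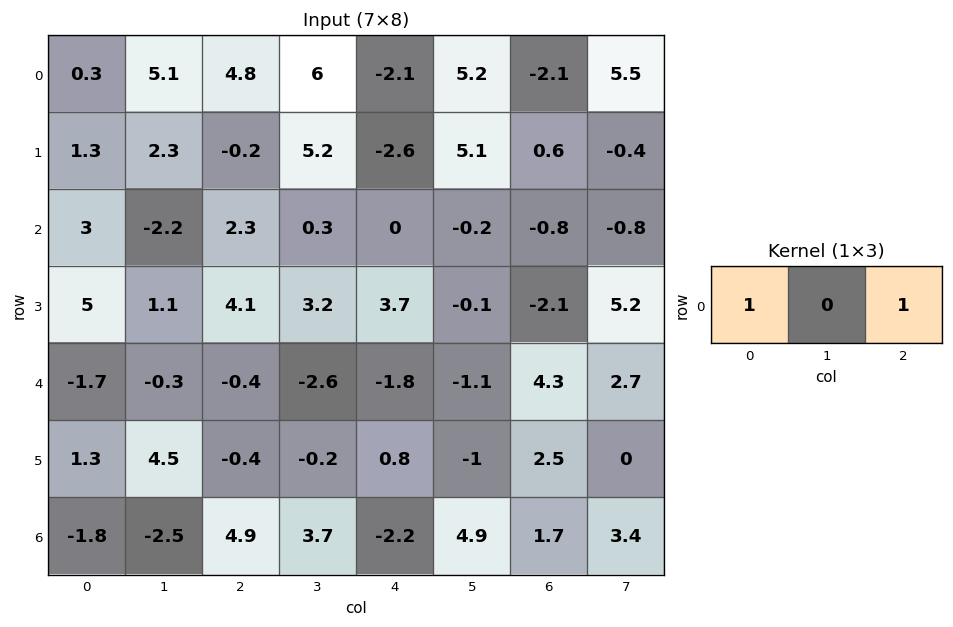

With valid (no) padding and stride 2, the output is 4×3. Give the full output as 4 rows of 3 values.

5.1 2.7 -4.2
5.3 2.3 -0.8
-2.1 -2.2 2.5
3.1 2.7 -0.5

Output[0,0]: The receptive field on the input at this output position is [0.3 5.1 4.8]. Elementwise product with the kernel and sum: 0.3·1 + 4.8·1.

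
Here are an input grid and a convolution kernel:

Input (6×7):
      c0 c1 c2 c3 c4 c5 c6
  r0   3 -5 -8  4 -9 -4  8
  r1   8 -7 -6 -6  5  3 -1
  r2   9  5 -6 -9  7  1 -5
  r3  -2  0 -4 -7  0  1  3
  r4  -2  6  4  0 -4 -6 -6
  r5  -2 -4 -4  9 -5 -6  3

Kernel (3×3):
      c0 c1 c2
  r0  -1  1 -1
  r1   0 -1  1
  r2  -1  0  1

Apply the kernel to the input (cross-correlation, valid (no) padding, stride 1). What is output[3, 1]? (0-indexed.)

12

The receptive field on the input at this output position is [0 -4 -7 / 6 4 0 / -4 -4 9]. Elementwise product with the kernel and sum: 0·-1 + -4·1 + -7·-1 + 4·-1 + 0·1 + -4·-1 + 9·1.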